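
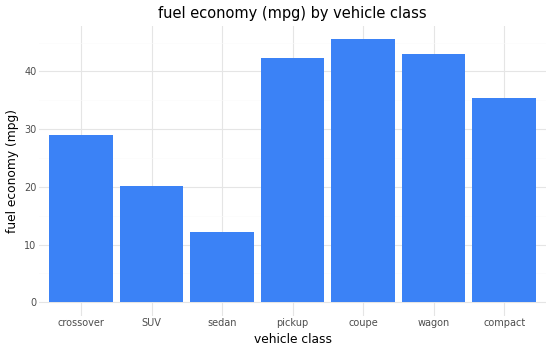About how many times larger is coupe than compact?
coupe ≈ 45, compact ≈ 35; 45/35 ≈ 1.29.

≈ 1.29×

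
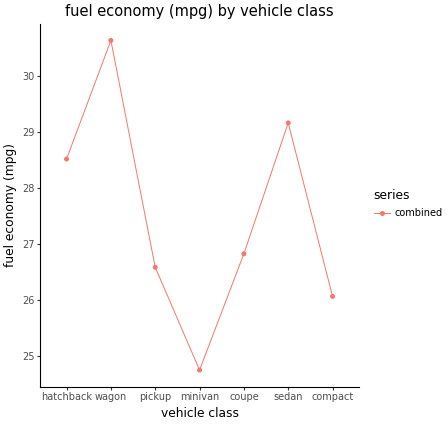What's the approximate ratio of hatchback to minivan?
≈ 1.14×

hatchback ≈ 28.5, minivan ≈ 25.0; 28.5/25.0 ≈ 1.14.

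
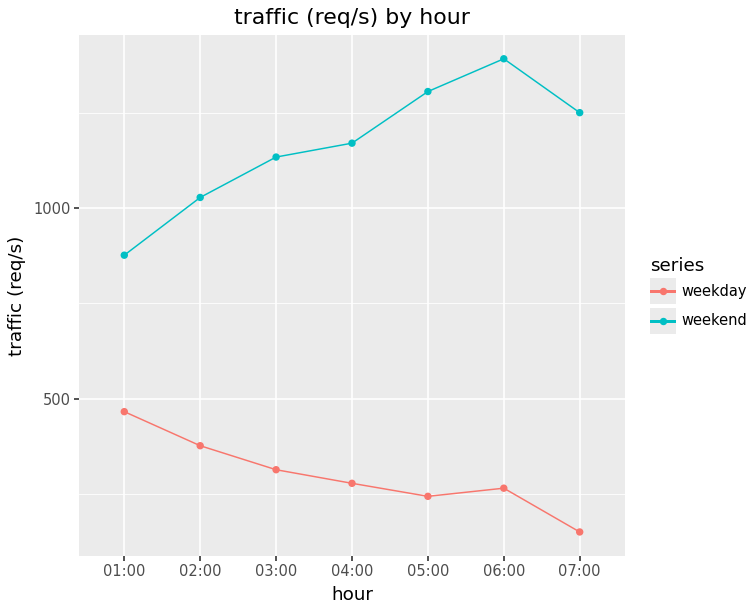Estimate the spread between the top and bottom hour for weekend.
≈ 600

Max 06:00 ≈ 1400, min 01:00 ≈ 800; range ≈ 600.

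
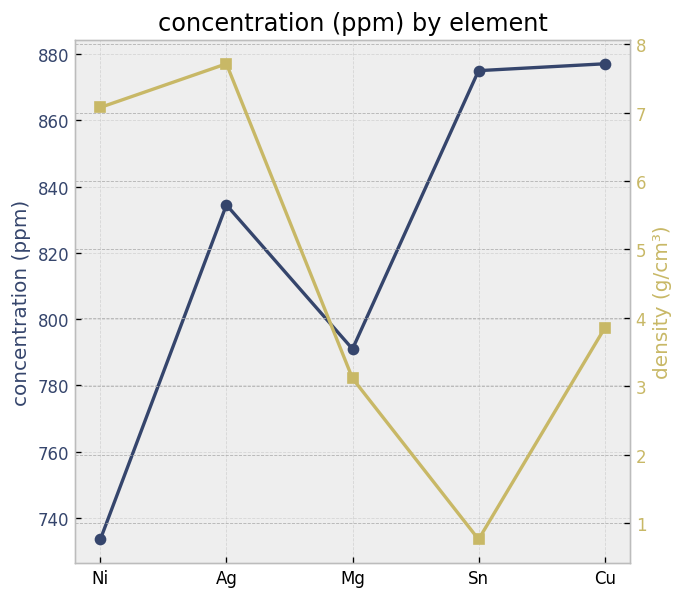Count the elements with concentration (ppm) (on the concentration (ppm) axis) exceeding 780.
Above 780: Ag, Mg, Sn, Cu.

4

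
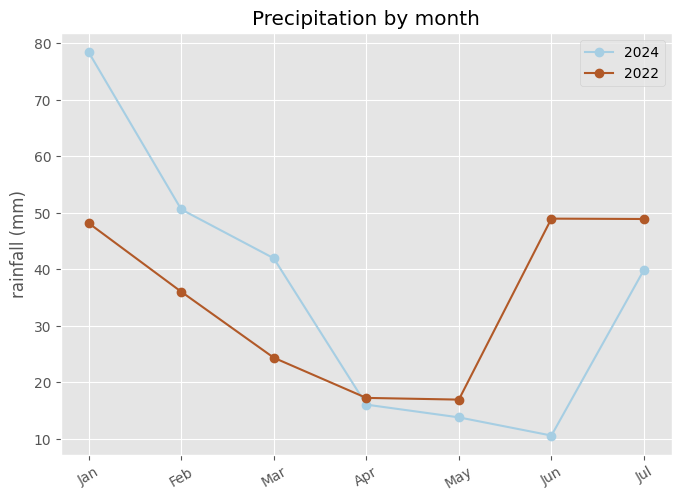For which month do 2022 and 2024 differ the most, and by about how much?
Jun: 2022 ≈ 50, 2024 ≈ 10 → gap ≈ 40. Next-largest (Jan) is only ≈ 30.

Jun, ≈ 40 mm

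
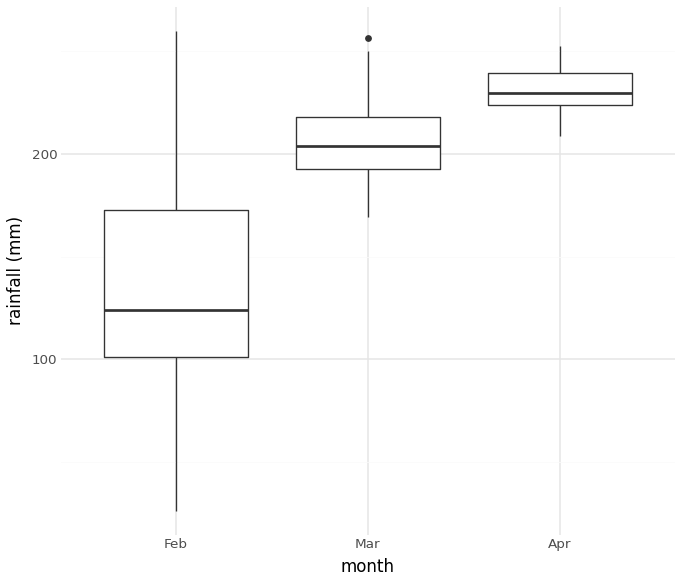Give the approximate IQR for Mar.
≈ 30

Q3 ≈ 220, Q1 ≈ 190; IQR ≈ 30.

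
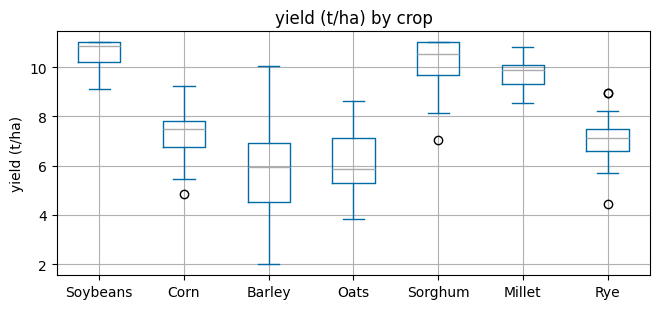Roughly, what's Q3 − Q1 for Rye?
Q3 ≈ 7.5, Q1 ≈ 6.5; IQR ≈ 1.0.

≈ 1.0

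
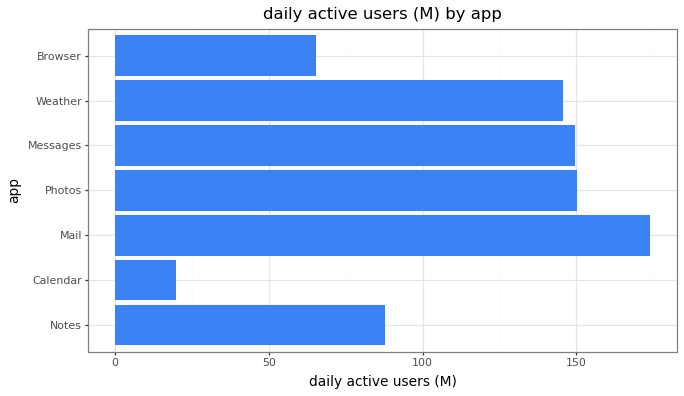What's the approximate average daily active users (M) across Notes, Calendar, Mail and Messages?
≈ 105

(80 + 20 + 180 + 140) / 4 ≈ 105.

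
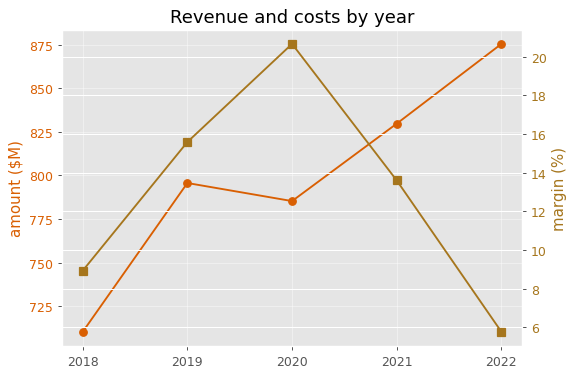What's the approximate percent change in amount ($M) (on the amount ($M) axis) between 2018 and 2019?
≈ +11.1%

2018 ≈ 720, 2019 ≈ 800; (800 − 720) / 720 ≈ +11.1%.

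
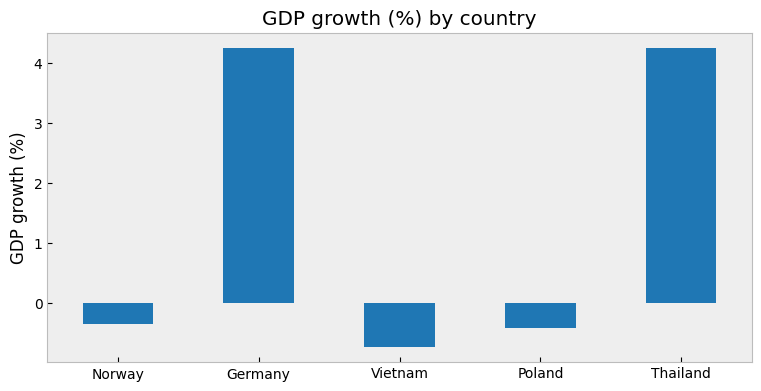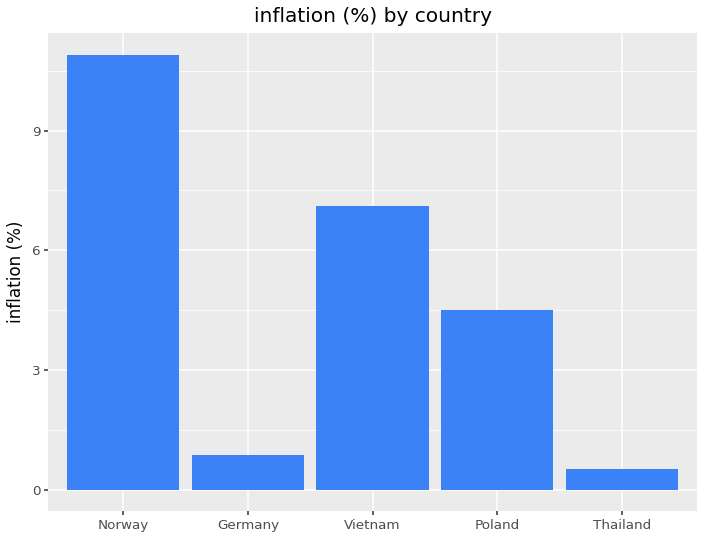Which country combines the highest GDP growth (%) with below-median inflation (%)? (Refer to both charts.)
Germany

Chart 2 median inflation (%) ≈ 5; below-median countries: Germany, Thailand. Among those, Germany has the highest GDP growth (%) (≈ 4.5).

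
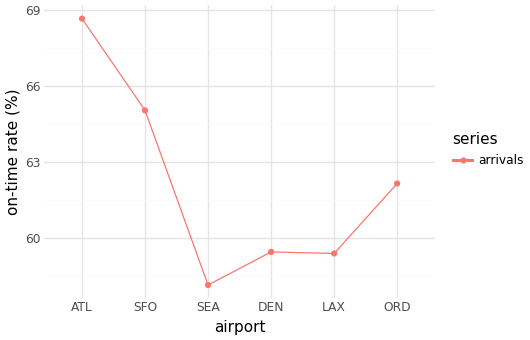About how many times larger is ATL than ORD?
≈ 1.11×

ATL ≈ 69, ORD ≈ 62; 69/62 ≈ 1.11.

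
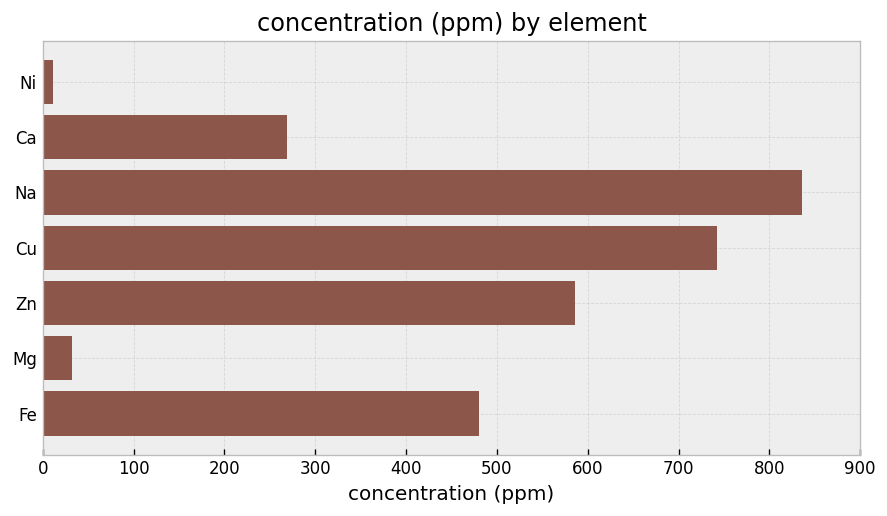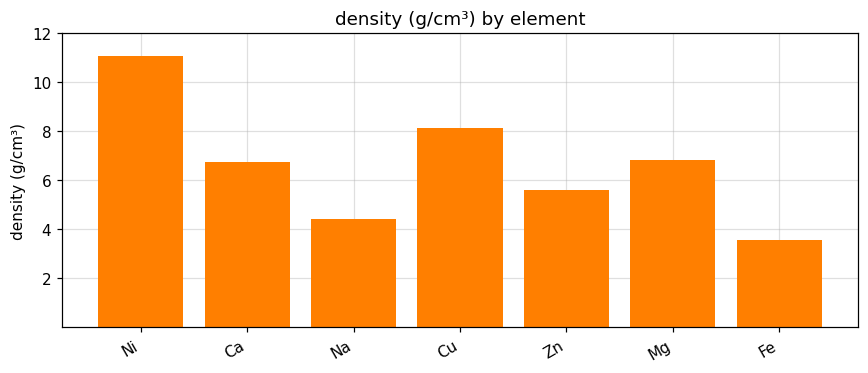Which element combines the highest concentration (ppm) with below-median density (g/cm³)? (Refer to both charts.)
Chart 2 median density (g/cm³) ≈ 6; below-median elements: Na, Zn, Fe. Among those, Na has the highest concentration (ppm) (≈ 800).

Na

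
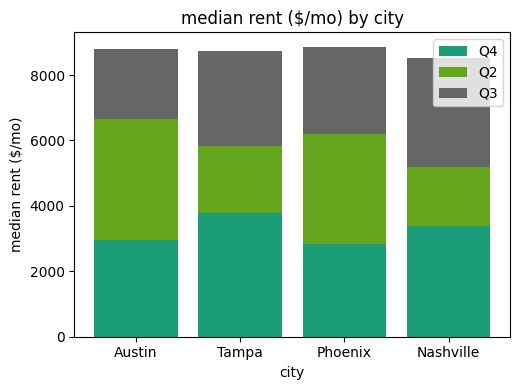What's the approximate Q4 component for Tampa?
≈ 4000

Q4 top ≈ 4000, bottom ≈ 0; segment ≈ 4000.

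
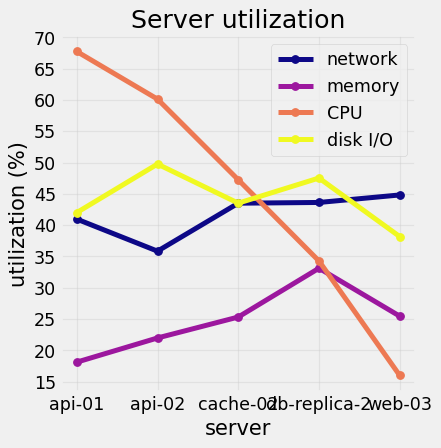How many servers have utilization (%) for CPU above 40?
3

Above 40: api-01, api-02, cache-02.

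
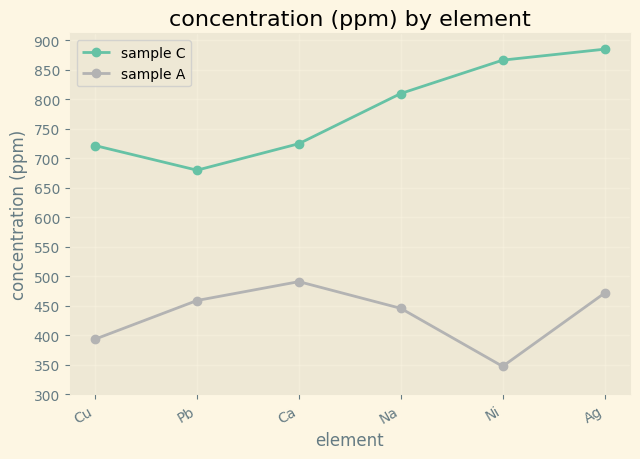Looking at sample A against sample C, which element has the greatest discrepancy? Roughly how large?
Ni, ≈ 500 ppm

Ni: sample A ≈ 350, sample C ≈ 850 → gap ≈ 500. Next-largest (Ag) is only ≈ 450.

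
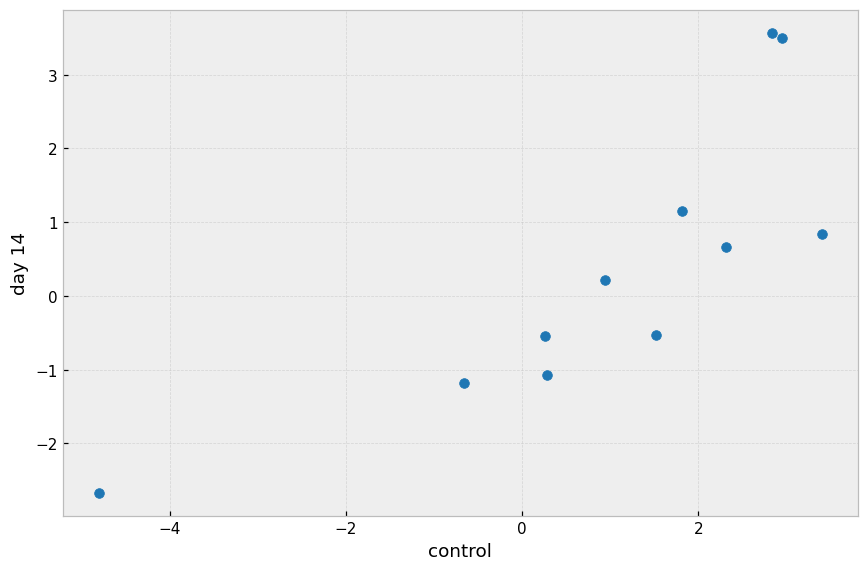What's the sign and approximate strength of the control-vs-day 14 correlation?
Points are positively correlated; strong (|r| ≈ 0.8).

positive, strong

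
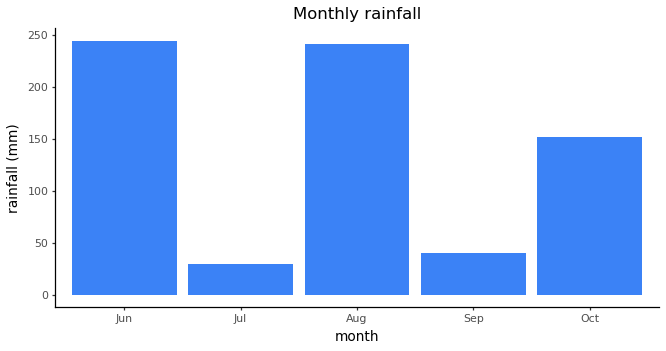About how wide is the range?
≈ 225

Max Jun ≈ 250, min Jul ≈ 25; range ≈ 225.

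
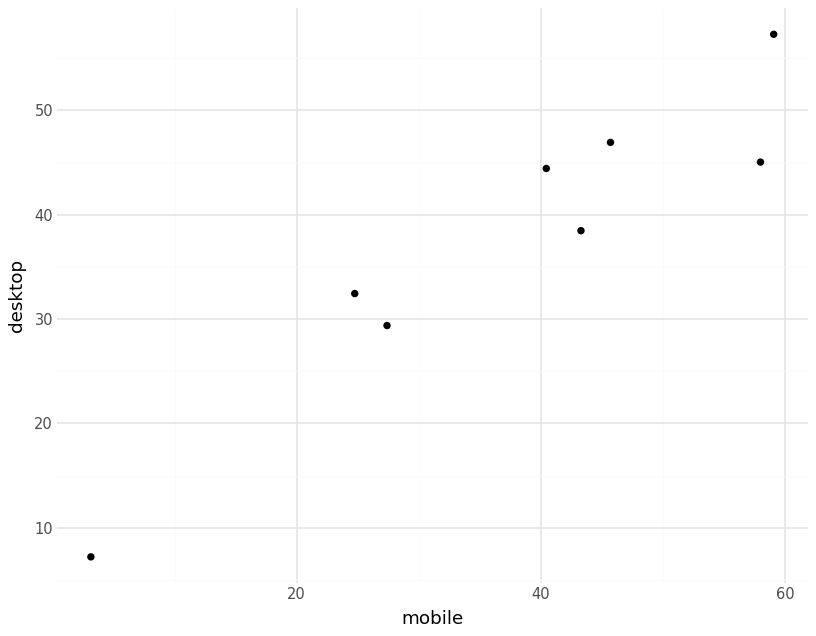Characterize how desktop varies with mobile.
positive, strong

Points are positively correlated; strong (|r| ≈ 0.9).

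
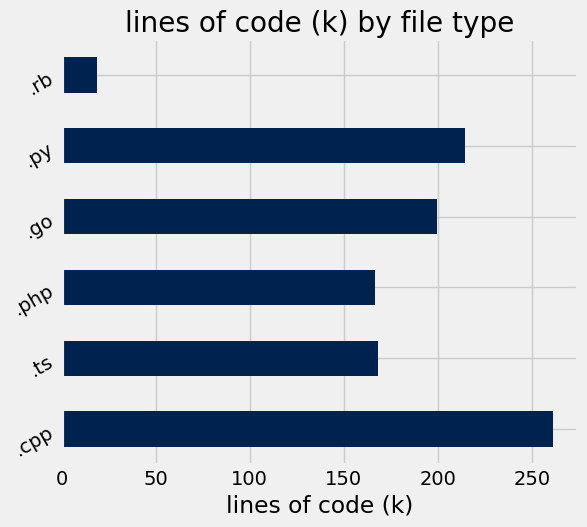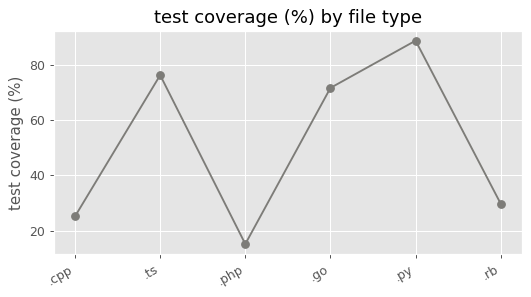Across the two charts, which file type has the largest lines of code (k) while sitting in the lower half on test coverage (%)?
.cpp

Chart 2 median test coverage (%) ≈ 50; below-median file types: .cpp, .php, .rb. Among those, .cpp has the highest lines of code (k) (≈ 250).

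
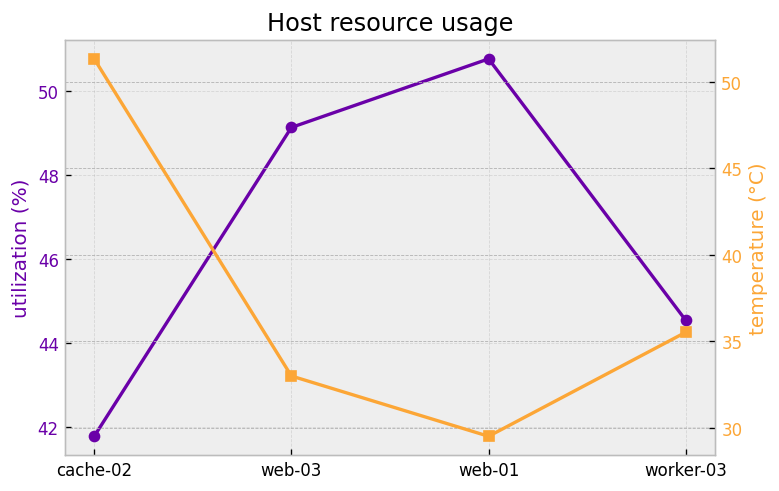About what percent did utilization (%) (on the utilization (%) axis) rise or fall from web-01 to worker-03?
≈ -11.8%

web-01 ≈ 51, worker-03 ≈ 45; (45 − 51) / 51 ≈ -11.8%.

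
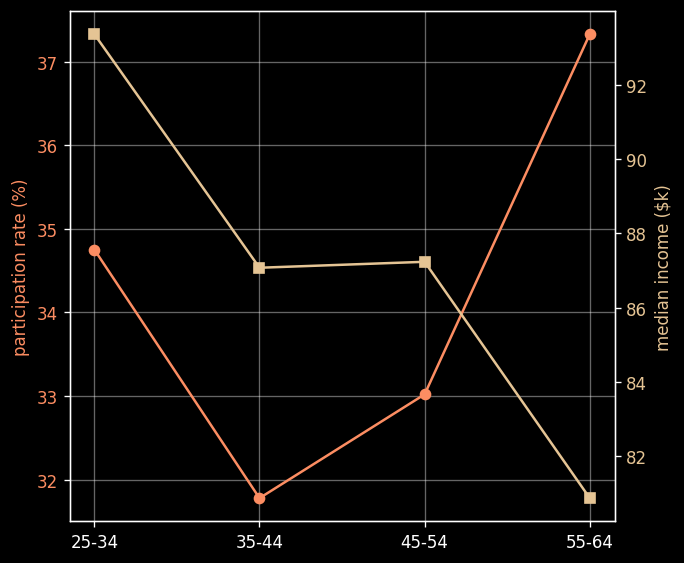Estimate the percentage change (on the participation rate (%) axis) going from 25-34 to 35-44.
25-34 ≈ 35.0, 35-44 ≈ 32.0; (32.0 − 35.0) / 35.0 ≈ -8.6%.

≈ -8.6%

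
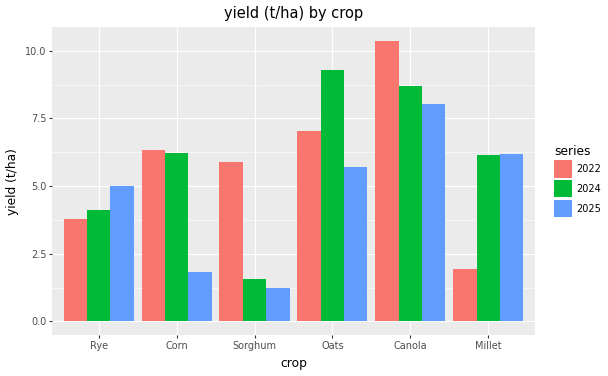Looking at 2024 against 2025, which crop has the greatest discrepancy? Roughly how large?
Corn: 2024 ≈ 6, 2025 ≈ 2 → gap ≈ 4. Next-largest (Oats) is only ≈ 3.

Corn, ≈ 4 t/ha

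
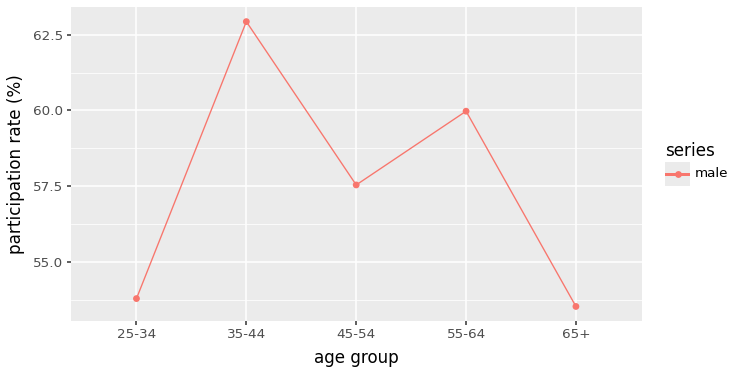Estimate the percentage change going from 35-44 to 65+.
35-44 ≈ 63, 65+ ≈ 54; (54 − 63) / 63 ≈ -14.3%.

≈ -14.3%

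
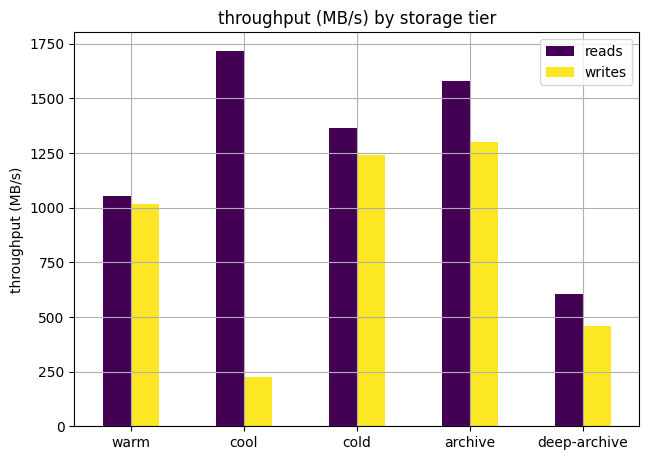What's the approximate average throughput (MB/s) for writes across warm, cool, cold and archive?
≈ 900

(1000 + 200 + 1200 + 1200) / 4 ≈ 900.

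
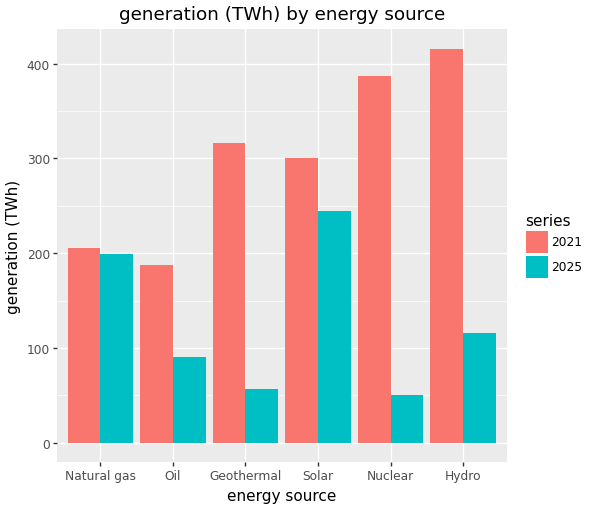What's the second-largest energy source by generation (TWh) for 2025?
Natural gas

Top 3 for 2025: Solar ≈ 250, Natural gas ≈ 200, Hydro ≈ 100.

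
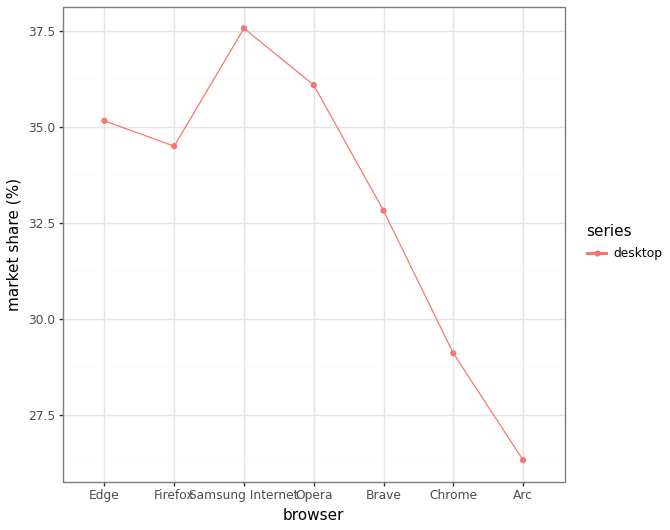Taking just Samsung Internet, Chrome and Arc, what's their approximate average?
≈ 31

(38 + 29 + 26) / 3 ≈ 31.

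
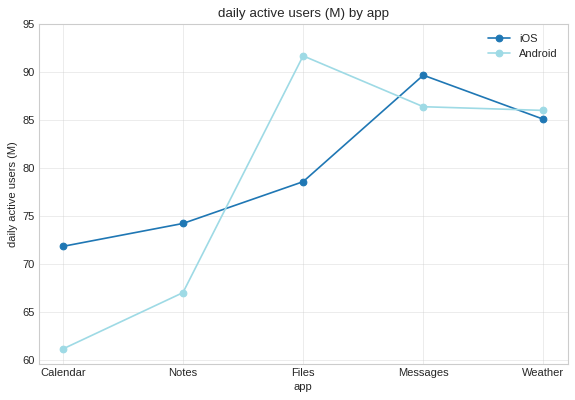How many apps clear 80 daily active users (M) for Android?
Above 80: Files, Messages, Weather.

3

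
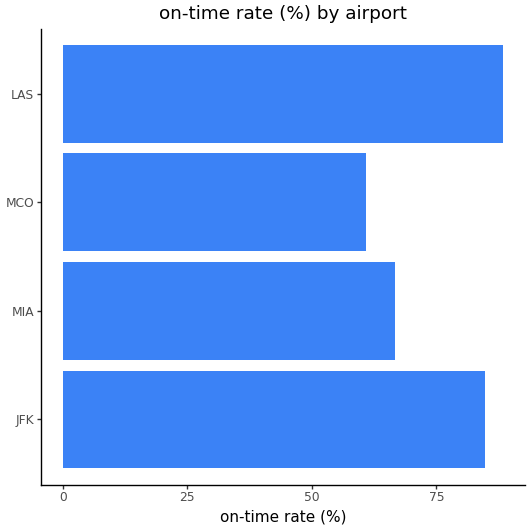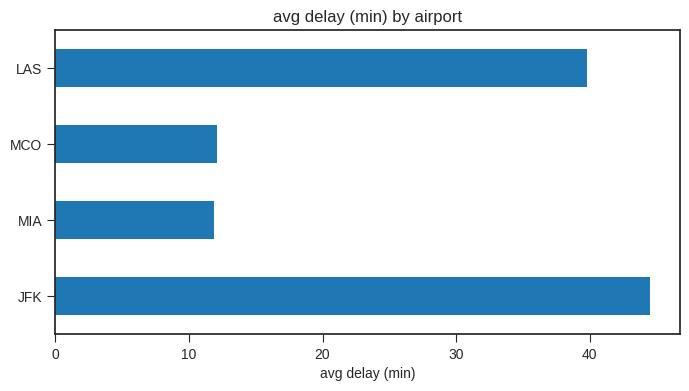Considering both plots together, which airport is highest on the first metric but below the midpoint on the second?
MIA

Chart 2 median avg delay (min) ≈ 25; below-median airports: MIA, MCO. Among those, MIA has the highest on-time rate (%) (≈ 70).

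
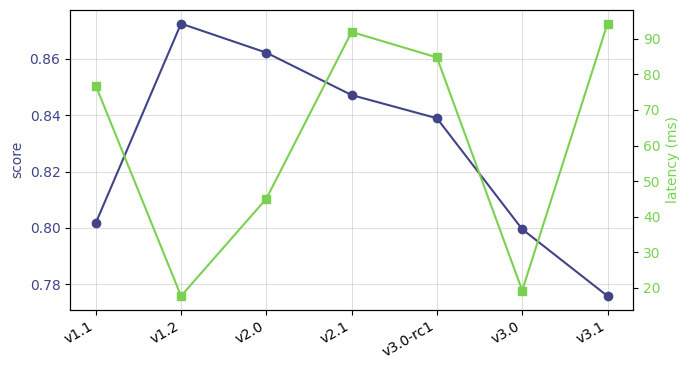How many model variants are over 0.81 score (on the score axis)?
4

Above 0.81: v1.2, v2.0, v2.1, v3.0-rc1.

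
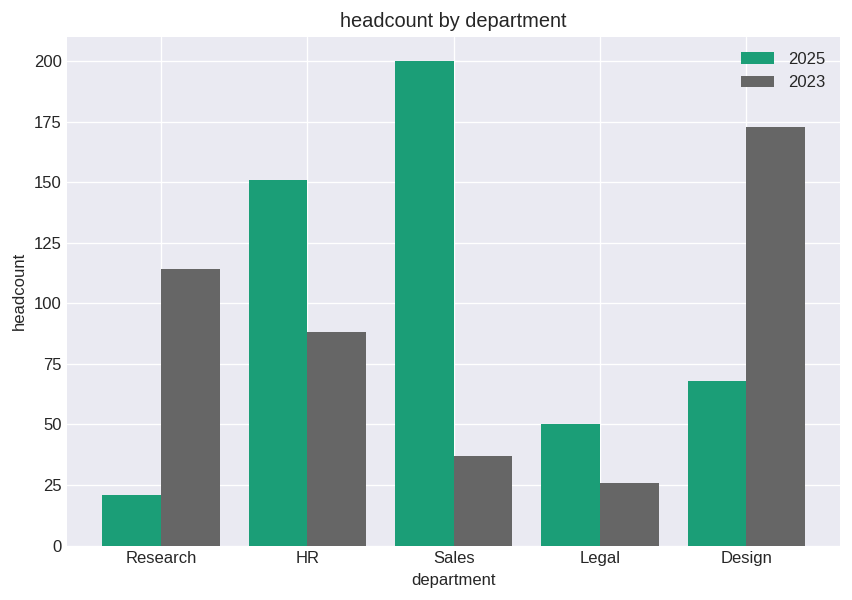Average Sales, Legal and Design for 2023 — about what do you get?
≈ 80

(40 + 20 + 180) / 3 ≈ 80.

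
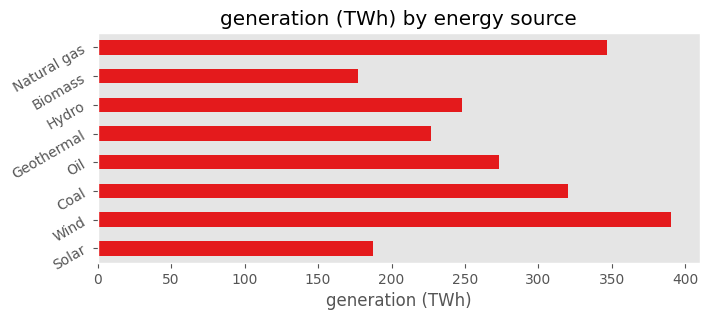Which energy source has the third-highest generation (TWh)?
Top 4: Wind ≈ 400, Natural gas ≈ 350, Coal ≈ 300, Oil ≈ 250.

Coal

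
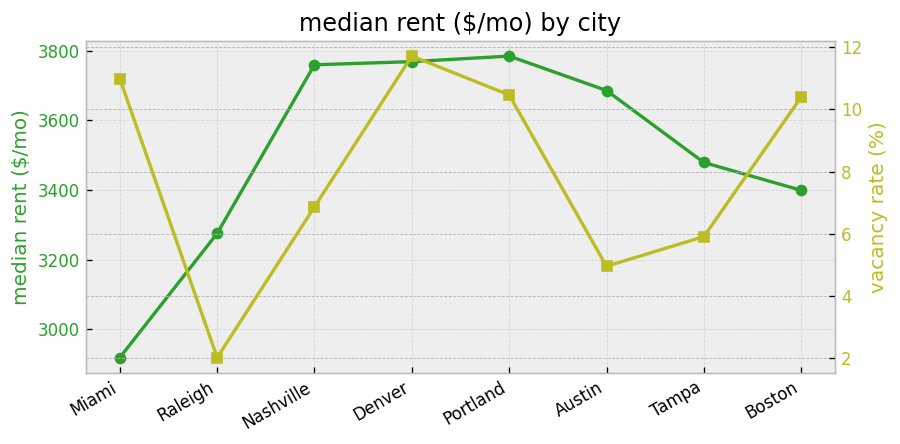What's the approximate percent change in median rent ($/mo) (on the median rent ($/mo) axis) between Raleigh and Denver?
Raleigh ≈ 3300, Denver ≈ 3800; (3800 − 3300) / 3300 ≈ +15.2%.

≈ +15.2%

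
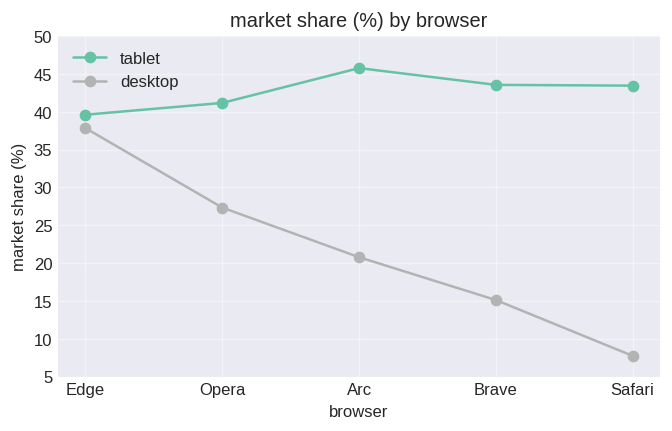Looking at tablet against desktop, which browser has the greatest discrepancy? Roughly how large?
Safari: tablet ≈ 45, desktop ≈ 10 → gap ≈ 35. Next-largest (Brave) is only ≈ 30.

Safari, ≈ 35 %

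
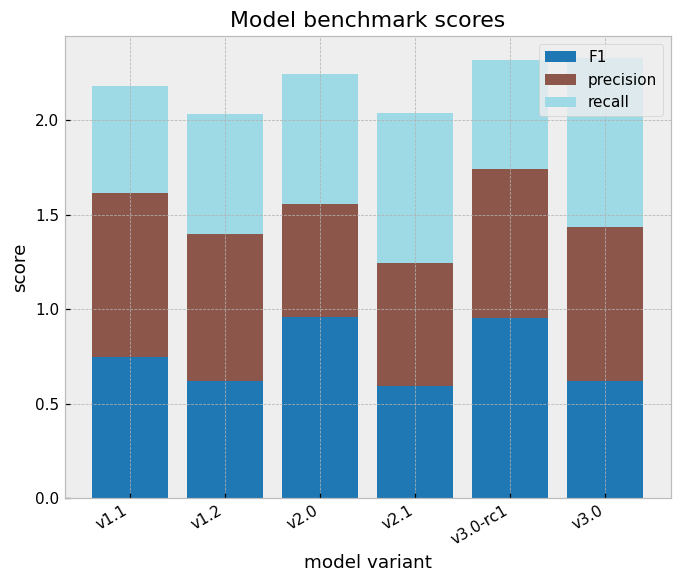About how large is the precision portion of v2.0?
precision top ≈ 1.6, bottom ≈ 1.0; segment ≈ 0.6.

≈ 0.6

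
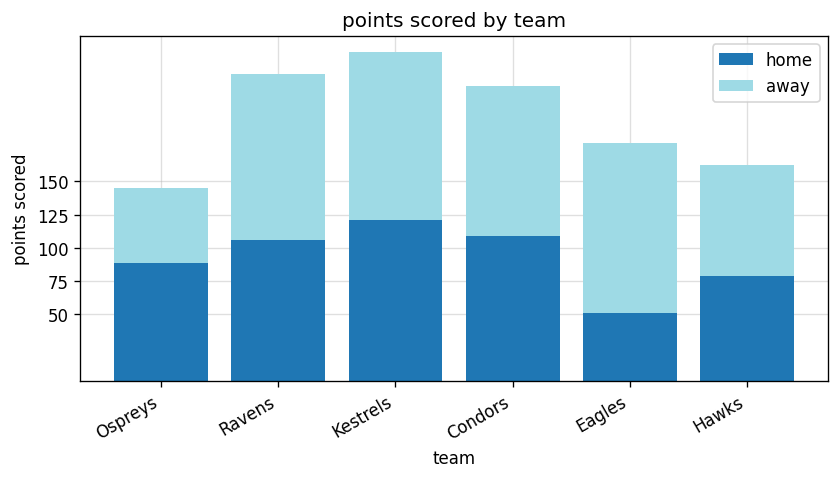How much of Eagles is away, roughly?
away top ≈ 175, bottom ≈ 50; segment ≈ 125.

≈ 125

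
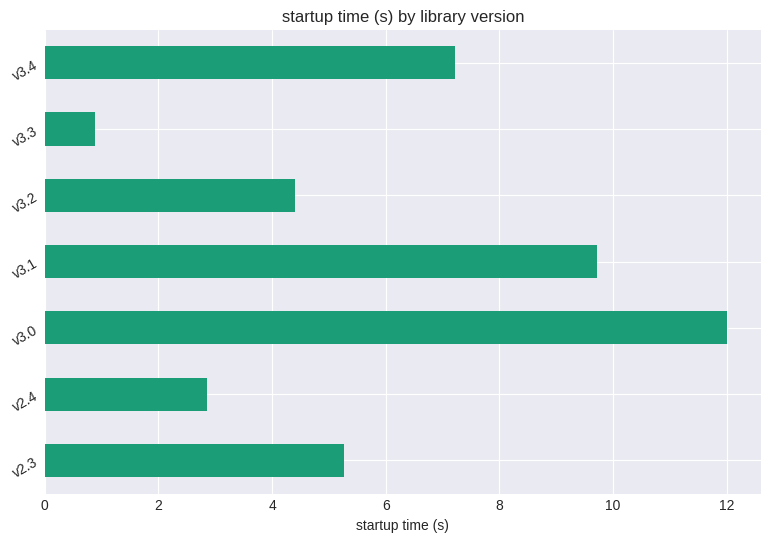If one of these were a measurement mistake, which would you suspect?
v3.0 ≈ 12; the rest sit between ≈ 1 and ≈ 10.

v3.0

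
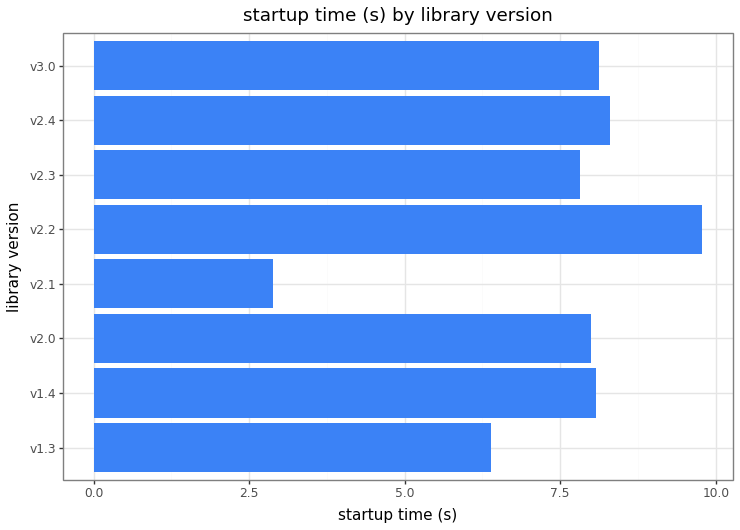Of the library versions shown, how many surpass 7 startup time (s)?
Above 7: v1.4, v2.0, v2.2, v2.3, v2.4, v3.0.

6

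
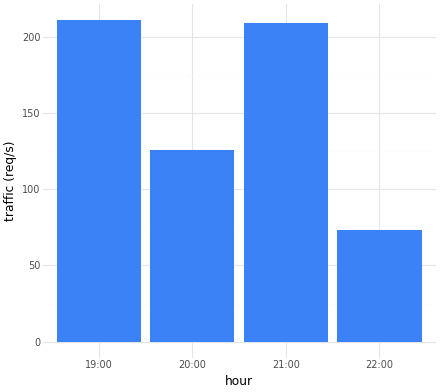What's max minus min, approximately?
≈ 140

Max 19:00 ≈ 220, min 22:00 ≈ 80; range ≈ 140.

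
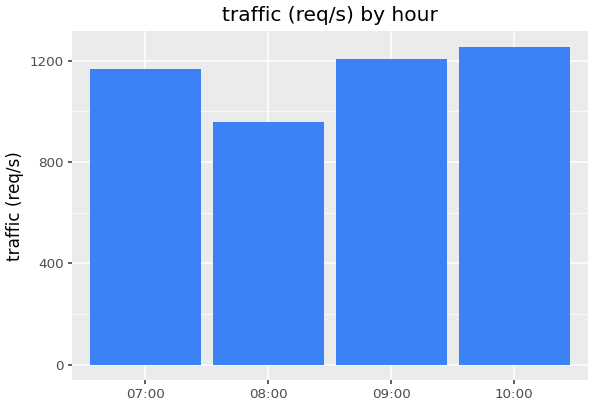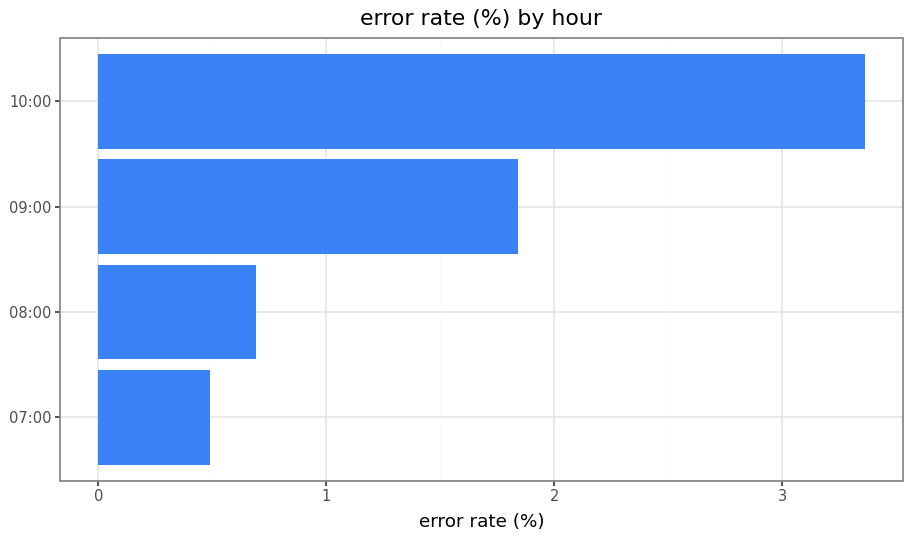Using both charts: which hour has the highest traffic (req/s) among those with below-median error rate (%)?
07:00

Chart 2 median error rate (%) ≈ 1.5; below-median hours: 07:00, 08:00. Among those, 07:00 has the highest traffic (req/s) (≈ 1200).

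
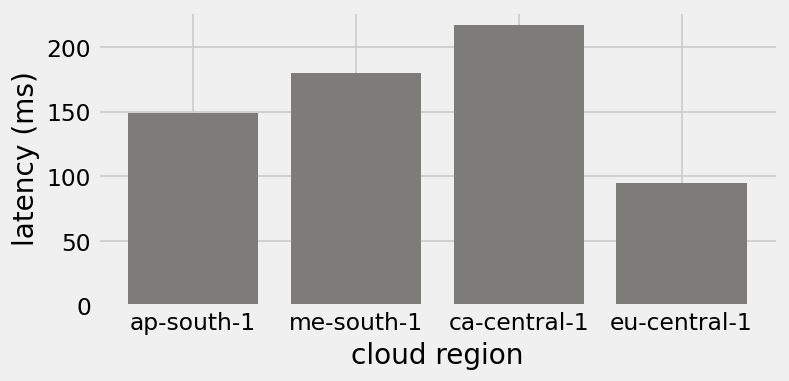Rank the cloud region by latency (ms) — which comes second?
me-south-1

Top 3: ca-central-1 ≈ 220, me-south-1 ≈ 180, ap-south-1 ≈ 140.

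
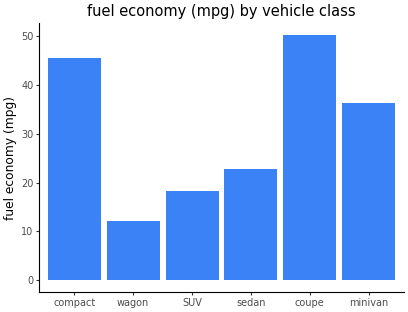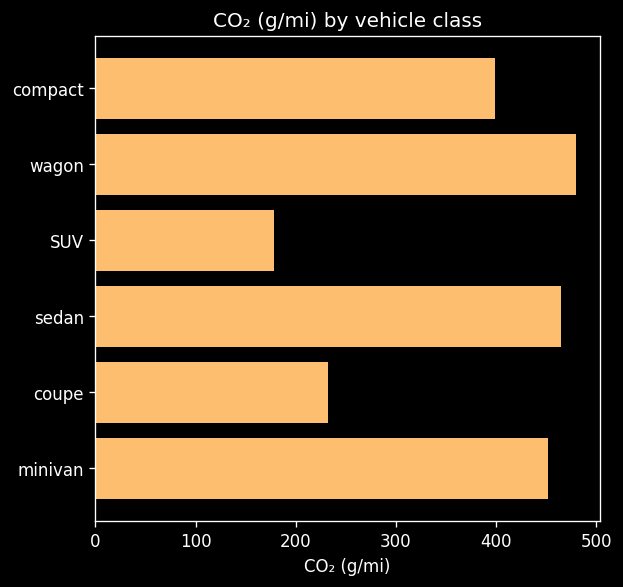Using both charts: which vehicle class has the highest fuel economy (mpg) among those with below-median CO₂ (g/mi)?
coupe

Chart 2 median CO₂ (g/mi) ≈ 450; below-median vehicle classes: compact, SUV, coupe. Among those, coupe has the highest fuel economy (mpg) (≈ 50).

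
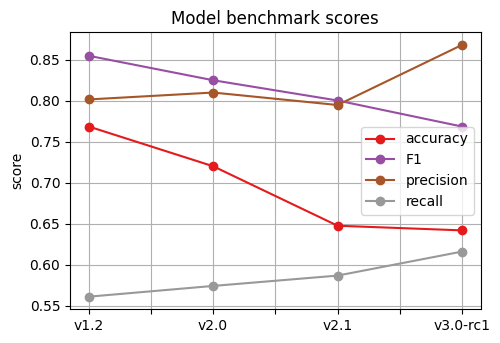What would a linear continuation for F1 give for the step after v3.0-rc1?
≈ 0.7

Last three: 0.85, 0.80, 0.75 → slope ≈ -0.05/step → next ≈ 0.7.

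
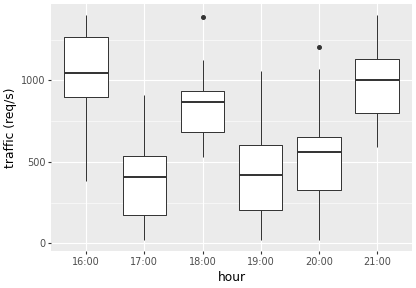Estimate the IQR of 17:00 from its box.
Q3 ≈ 500, Q1 ≈ 200; IQR ≈ 300.

≈ 300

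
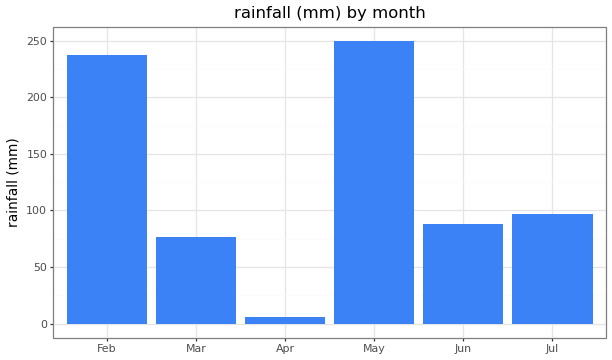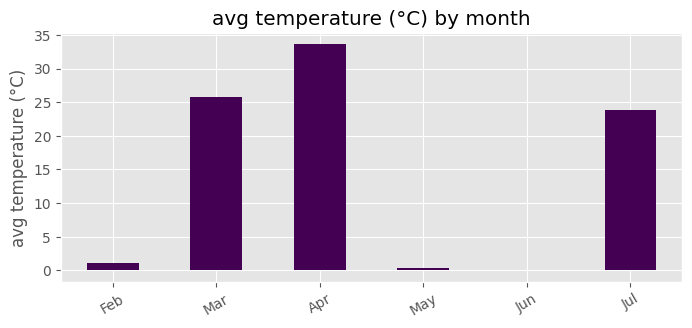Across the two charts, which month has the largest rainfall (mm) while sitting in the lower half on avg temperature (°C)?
Chart 2 median avg temperature (°C) ≈ 10; below-median months: Feb, May, Jun. Among those, May has the highest rainfall (mm) (≈ 250).

May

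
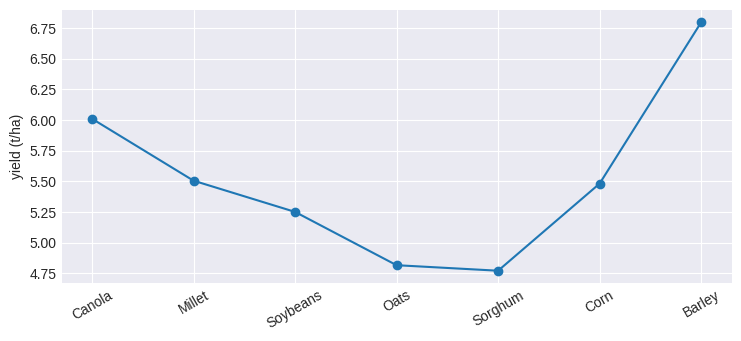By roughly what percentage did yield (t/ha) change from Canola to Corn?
≈ -10%

Canola ≈ 6.0, Corn ≈ 5.4; (5.4 − 6.0) / 6.0 ≈ -10%.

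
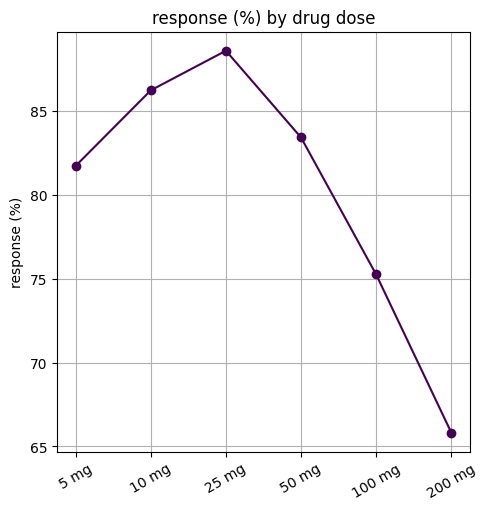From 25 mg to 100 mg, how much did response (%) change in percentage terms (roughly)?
25 mg ≈ 88, 100 mg ≈ 76; (76 − 88) / 88 ≈ -13.6%.

≈ -13.6%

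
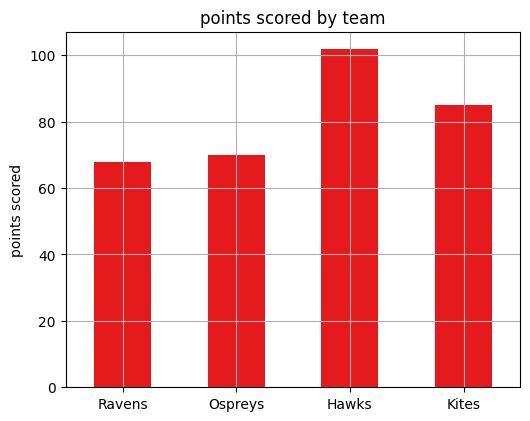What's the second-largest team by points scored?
Kites

Top 3: Hawks ≈ 100, Kites ≈ 80, Ospreys ≈ 70.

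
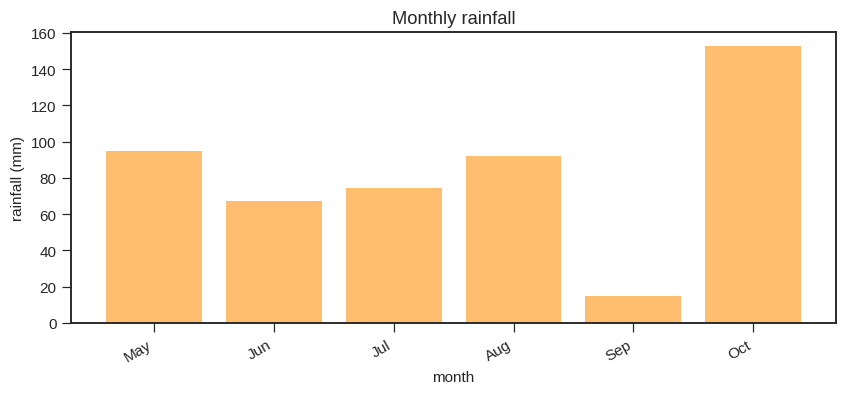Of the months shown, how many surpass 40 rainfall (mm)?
5

Above 40: May, Jun, Jul, Aug, Oct.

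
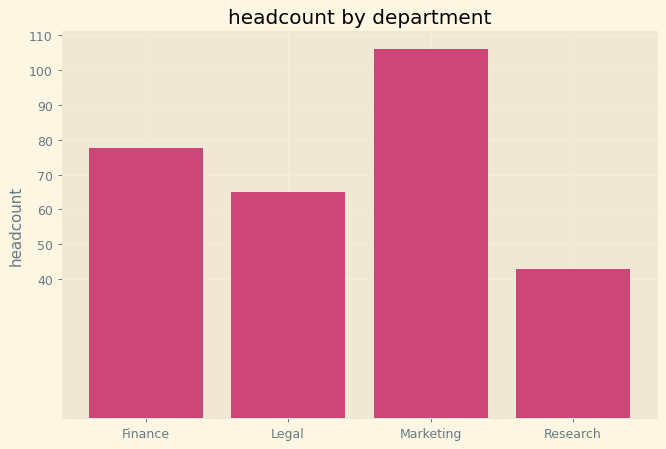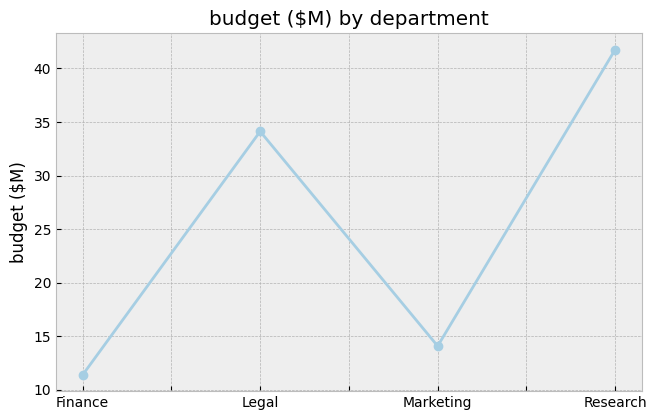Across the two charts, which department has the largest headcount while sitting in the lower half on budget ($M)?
Chart 2 median budget ($M) ≈ 25; below-median departments: Finance, Marketing. Among those, Marketing has the highest headcount (≈ 110).

Marketing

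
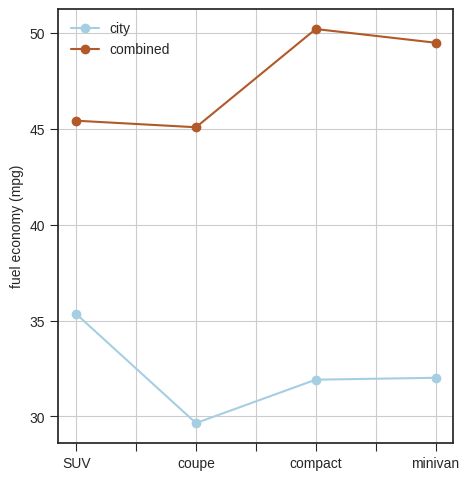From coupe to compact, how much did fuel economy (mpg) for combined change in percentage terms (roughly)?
coupe ≈ 46, compact ≈ 50; (50 − 46) / 46 ≈ +8.7%.

≈ +8.7%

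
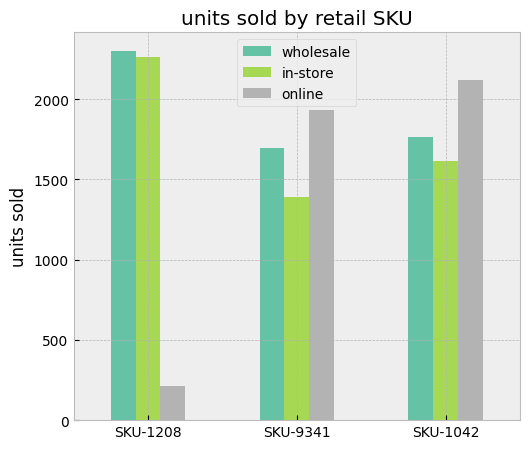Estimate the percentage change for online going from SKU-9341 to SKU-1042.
SKU-9341 ≈ 2000, SKU-1042 ≈ 2200; (2200 − 2000) / 2000 ≈ +10%.

≈ +10%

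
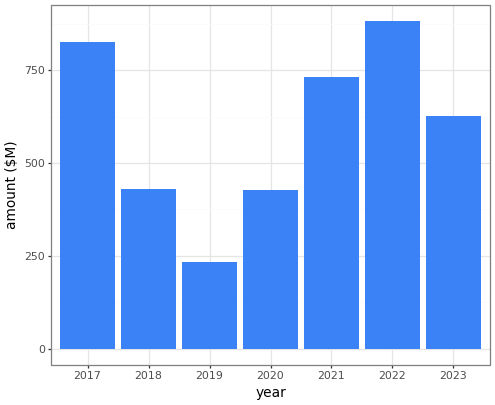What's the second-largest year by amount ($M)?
Top 3: 2022 ≈ 900, 2017 ≈ 800, 2021 ≈ 700.

2017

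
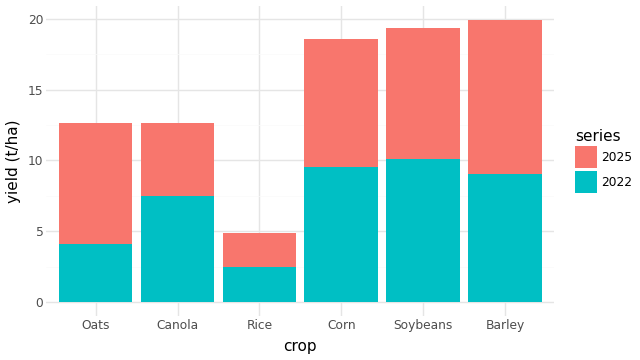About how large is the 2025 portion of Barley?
≈ 10

2025 top ≈ 20, bottom ≈ 10; segment ≈ 10.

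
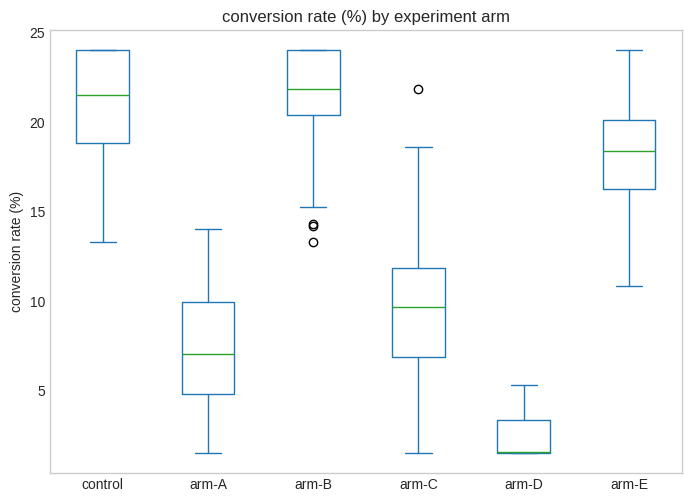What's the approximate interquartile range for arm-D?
≈ 2

Q3 ≈ 4, Q1 ≈ 2; IQR ≈ 2.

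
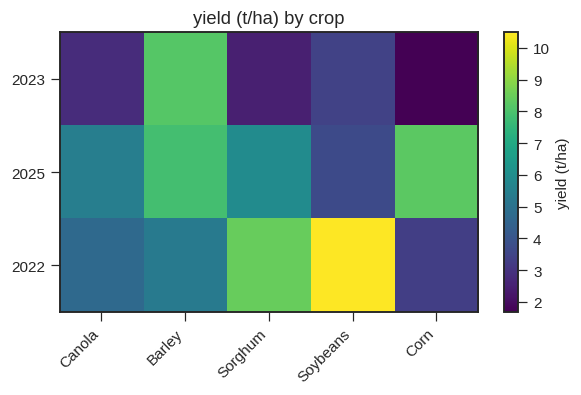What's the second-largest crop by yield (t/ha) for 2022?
Sorghum

Top 3 for 2022: Soybeans ≈ 10, Sorghum ≈ 8, Barley ≈ 5.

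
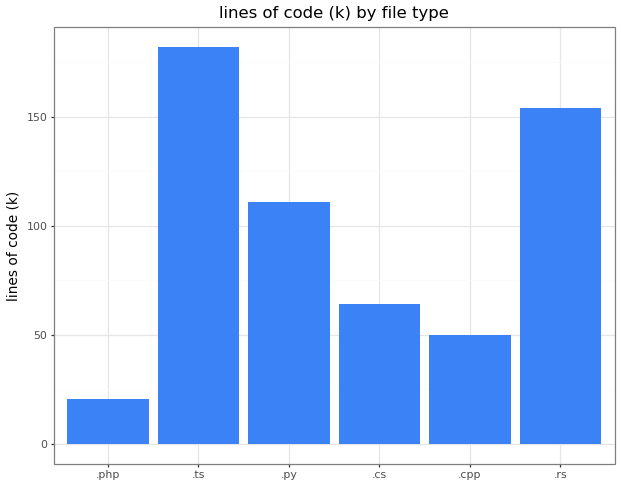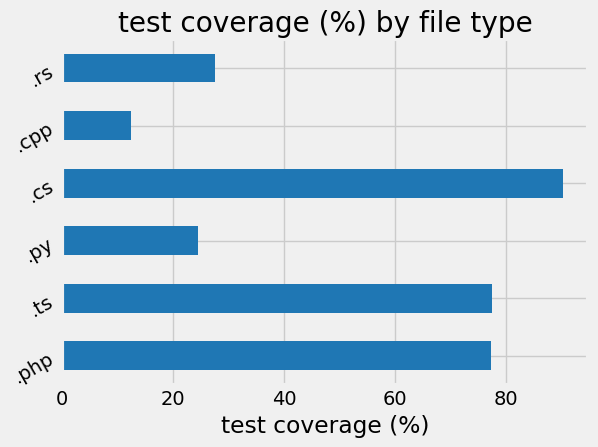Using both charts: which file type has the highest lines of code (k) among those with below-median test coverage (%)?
Chart 2 median test coverage (%) ≈ 50; below-median file types: .py, .cpp, .rs. Among those, .rs has the highest lines of code (k) (≈ 160).

.rs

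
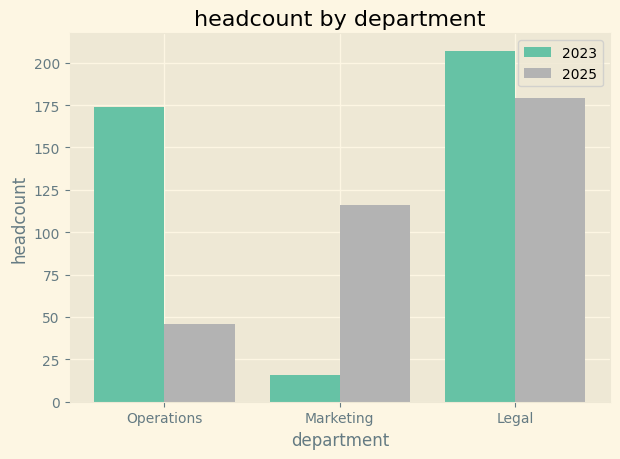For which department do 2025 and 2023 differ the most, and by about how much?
Operations: 2025 ≈ 40, 2023 ≈ 180 → gap ≈ 140. Next-largest (Marketing) is only ≈ 100.

Operations, ≈ 140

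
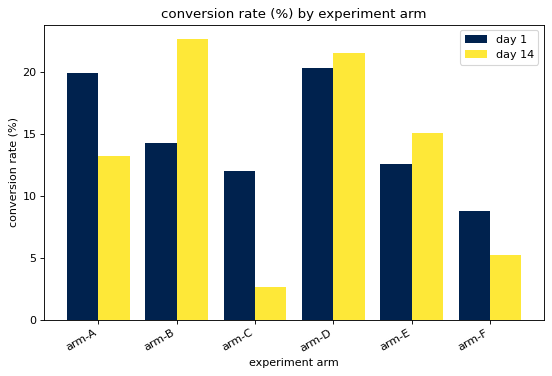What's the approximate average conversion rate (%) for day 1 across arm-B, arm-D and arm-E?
≈ 15

(14 + 20 + 12) / 3 ≈ 15.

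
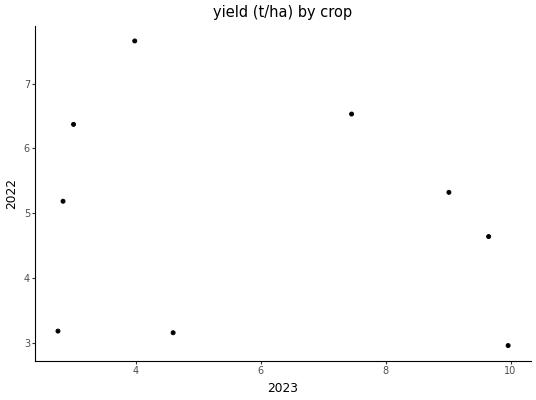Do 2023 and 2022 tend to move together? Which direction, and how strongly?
no clear correlation

Points are roughly uncorrelated; weak (|r| ≈ 0.2).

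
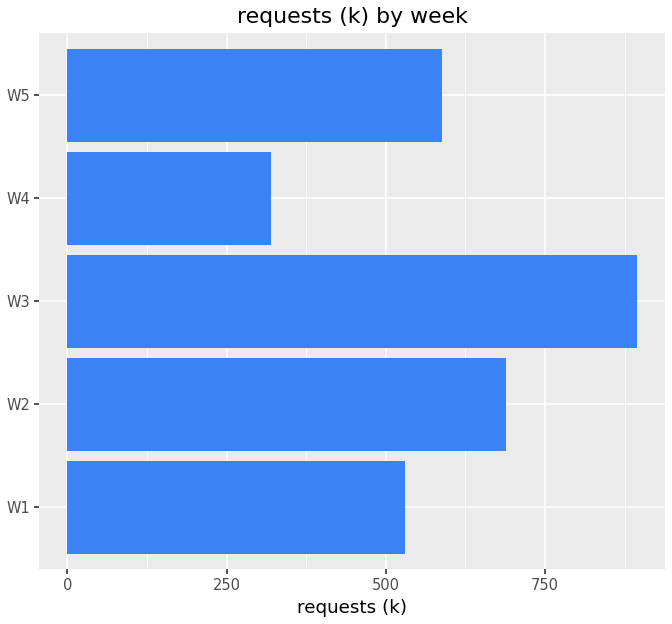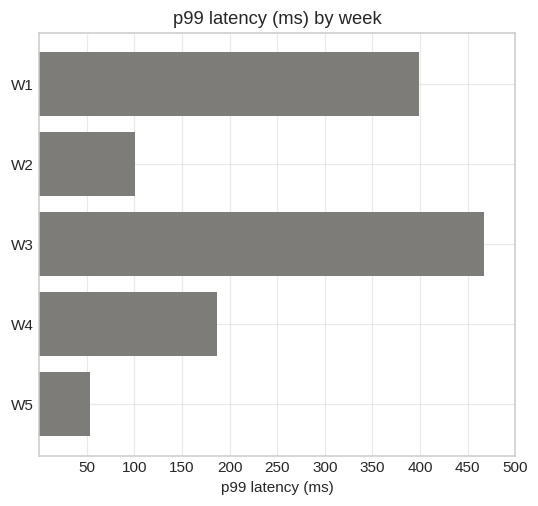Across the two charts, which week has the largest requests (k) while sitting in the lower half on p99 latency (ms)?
Chart 2 median p99 latency (ms) ≈ 200; below-median weeks: W2, W5. Among those, W2 has the highest requests (k) (≈ 700).

W2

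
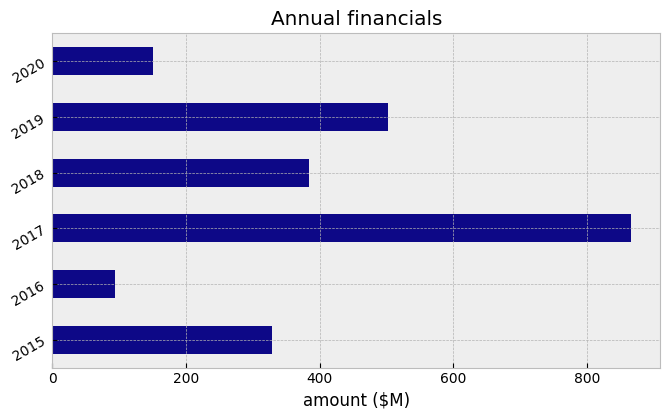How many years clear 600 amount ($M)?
Above 600: 2017.

1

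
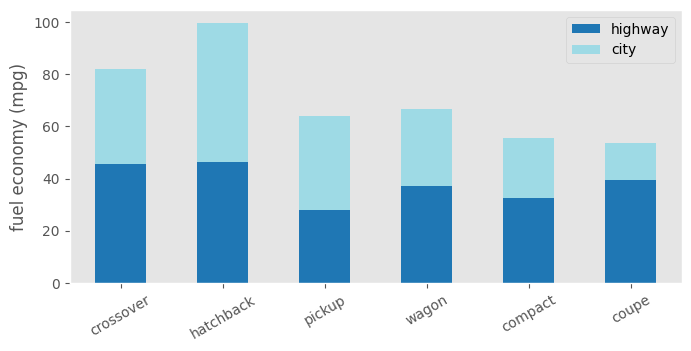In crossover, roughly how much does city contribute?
city top ≈ 80, bottom ≈ 50; segment ≈ 30.

≈ 30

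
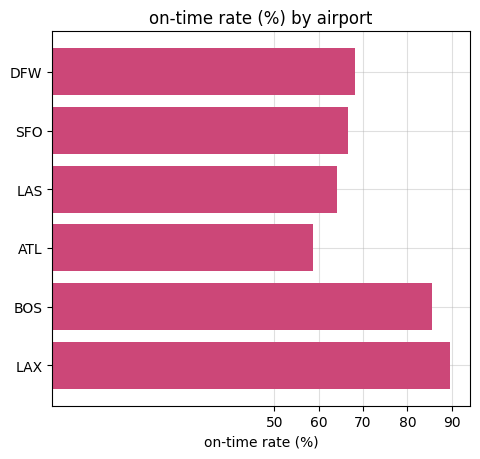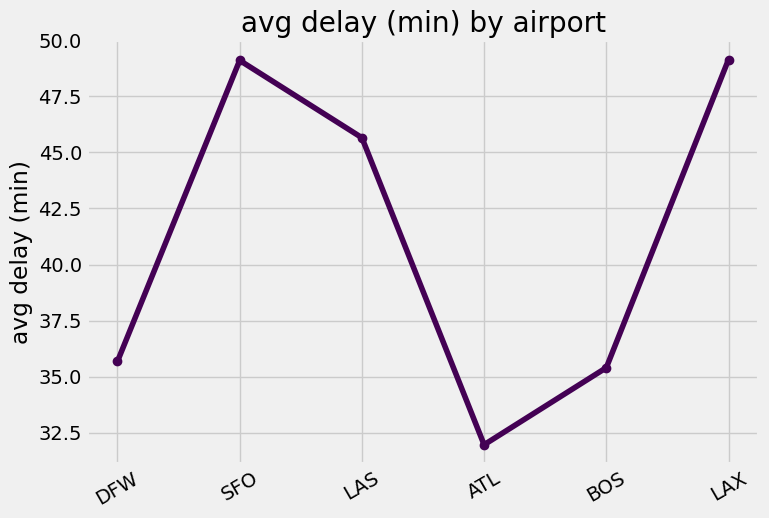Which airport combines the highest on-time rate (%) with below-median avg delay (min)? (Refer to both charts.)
BOS

Chart 2 median avg delay (min) ≈ 40; below-median airports: DFW, ATL, BOS. Among those, BOS has the highest on-time rate (%) (≈ 90).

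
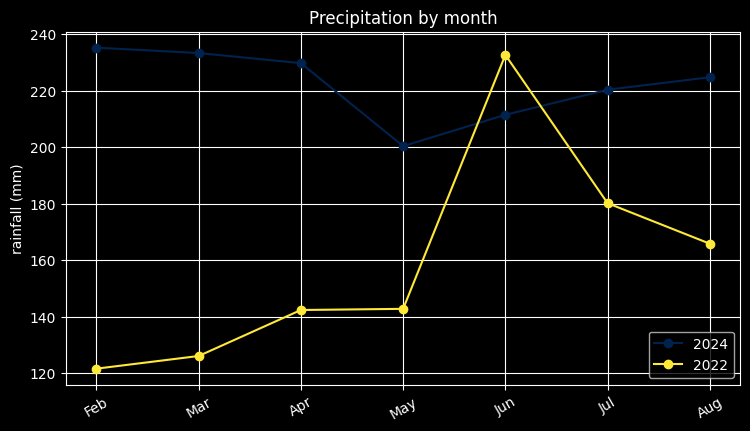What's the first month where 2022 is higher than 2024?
May: 2022 ≈ 140 vs 2024 ≈ 200 (not yet); Jun: 2022 ≈ 230 vs 2024 ≈ 210 (first crossover).

Jun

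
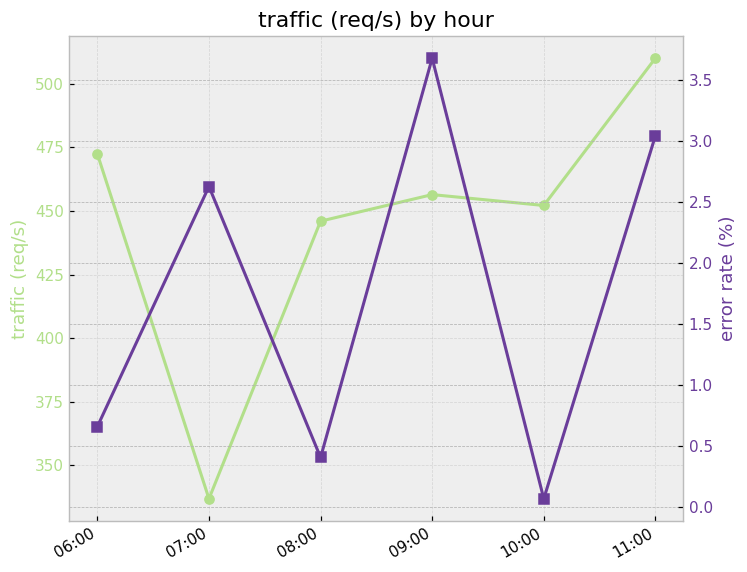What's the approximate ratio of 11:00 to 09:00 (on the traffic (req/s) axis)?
11:00 ≈ 520, 09:00 ≈ 460; 520/460 ≈ 1.13.

≈ 1.13×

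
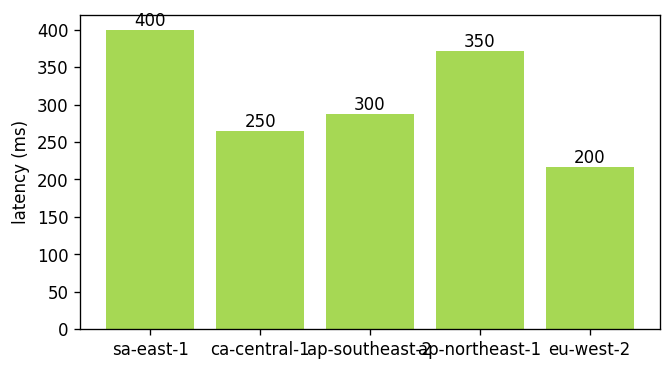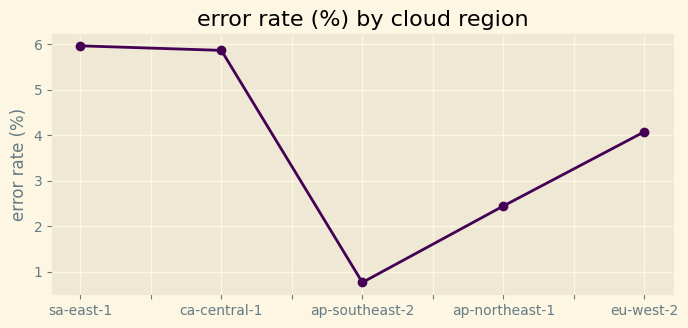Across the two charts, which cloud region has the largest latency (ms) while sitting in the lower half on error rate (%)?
Chart 2 median error rate (%) ≈ 4; below-median cloud regions: ap-southeast-2, ap-northeast-1. Among those, ap-northeast-1 has the highest latency (ms) (≈ 350).

ap-northeast-1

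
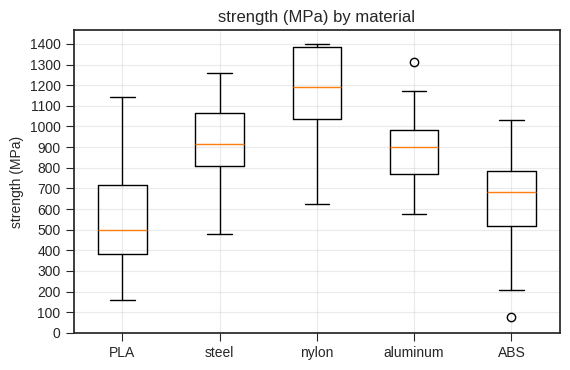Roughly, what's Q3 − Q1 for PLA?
Q3 ≈ 700, Q1 ≈ 400; IQR ≈ 300.

≈ 300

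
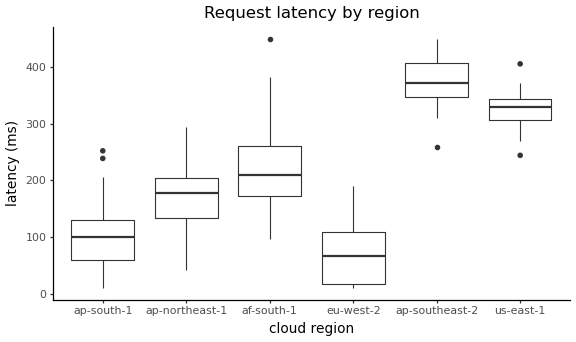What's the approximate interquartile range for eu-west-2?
≈ 100

Q3 ≈ 100, Q1 ≈ 0; IQR ≈ 100.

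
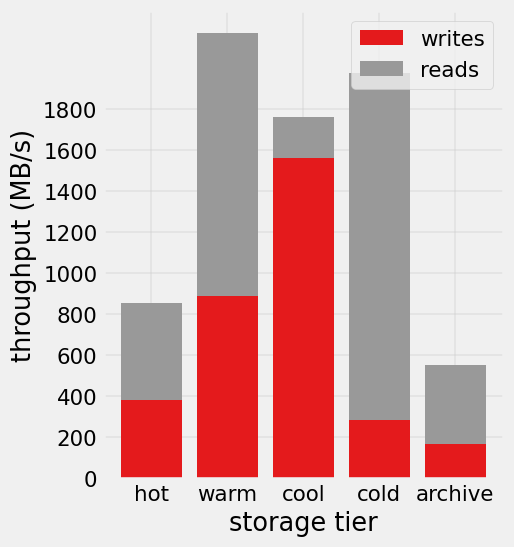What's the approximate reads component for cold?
≈ 1800

reads top ≈ 2000, bottom ≈ 200; segment ≈ 1800.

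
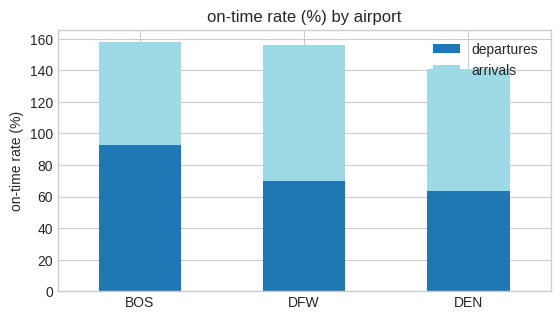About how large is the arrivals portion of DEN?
arrivals top ≈ 140, bottom ≈ 60; segment ≈ 80.

≈ 80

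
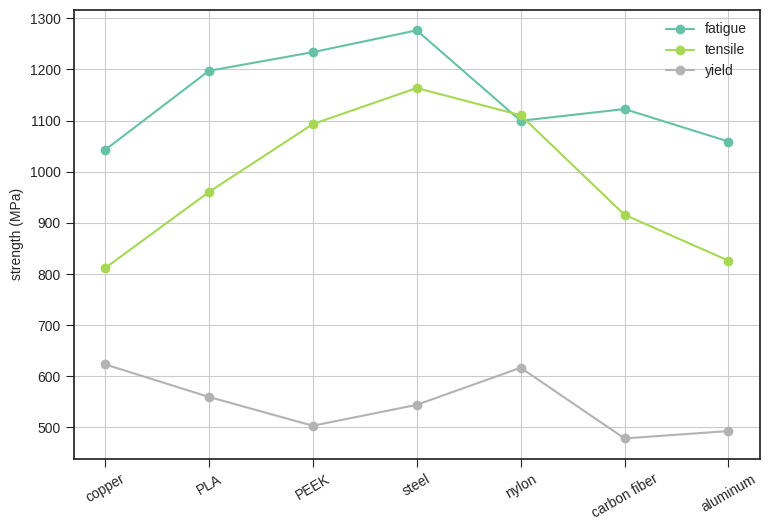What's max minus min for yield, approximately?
≈ 100

Max copper ≈ 600, min carbon fiber ≈ 500; range ≈ 100.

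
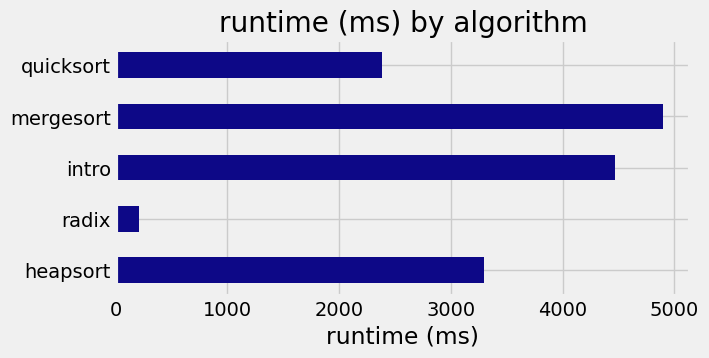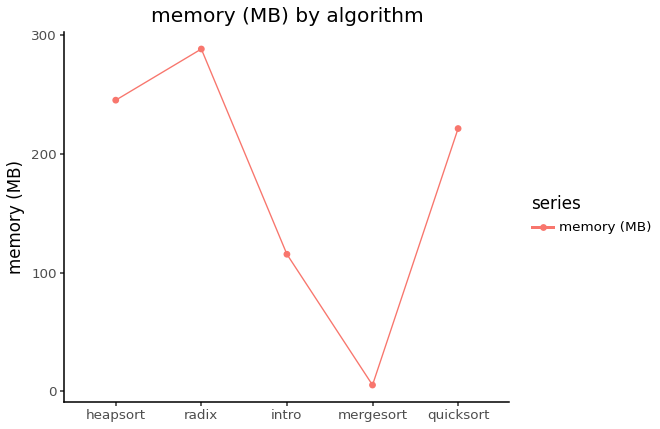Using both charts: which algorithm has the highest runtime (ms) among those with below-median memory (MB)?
Chart 2 median memory (MB) ≈ 200; below-median algorithms: intro, mergesort. Among those, mergesort has the highest runtime (ms) (≈ 5000).

mergesort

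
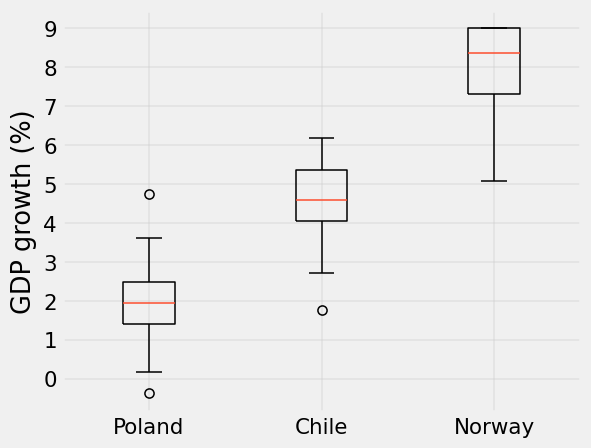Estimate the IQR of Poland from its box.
Q3 ≈ 2, Q1 ≈ 1; IQR ≈ 1.

≈ 1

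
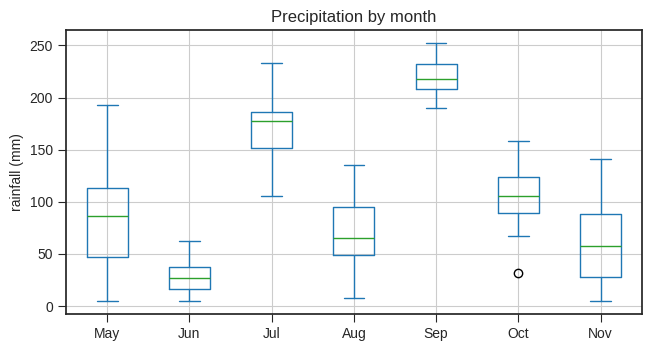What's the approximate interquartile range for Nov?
Q3 ≈ 80, Q1 ≈ 20; IQR ≈ 60.

≈ 60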